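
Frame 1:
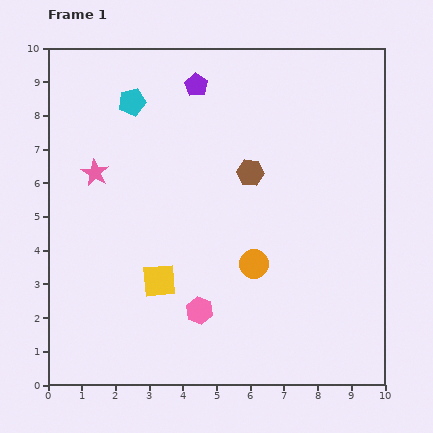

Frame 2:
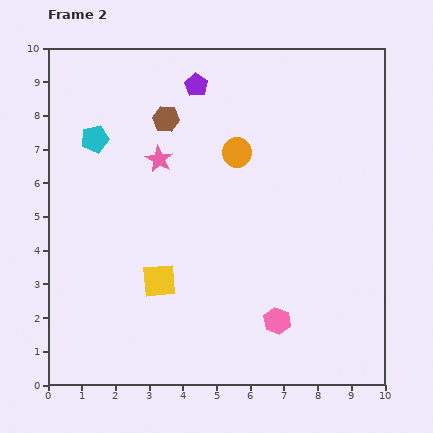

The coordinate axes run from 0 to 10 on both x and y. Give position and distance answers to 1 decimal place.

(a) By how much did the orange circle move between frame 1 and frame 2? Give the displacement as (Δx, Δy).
(-0.5, 3.3)

The orange circle was at (6.1, 3.6) in frame 1 and (5.6, 6.9) in frame 2.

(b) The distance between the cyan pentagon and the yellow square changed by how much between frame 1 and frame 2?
-0.8

Distance in frame 1: 5.4. Distance in frame 2: 4.6.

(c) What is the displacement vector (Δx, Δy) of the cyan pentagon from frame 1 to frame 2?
(-1.1, -1.1)

The cyan pentagon was at (2.5, 8.4) in frame 1 and (1.4, 7.3) in frame 2.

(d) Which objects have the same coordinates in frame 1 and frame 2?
the purple pentagon, the yellow square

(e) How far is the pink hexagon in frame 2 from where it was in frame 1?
2.3

The pink hexagon moved from (4.5, 2.2) to (6.8, 1.9), a distance of √(2.3² + 0.3²) ≈ 2.3.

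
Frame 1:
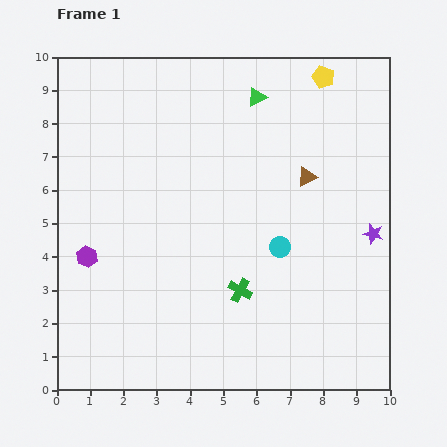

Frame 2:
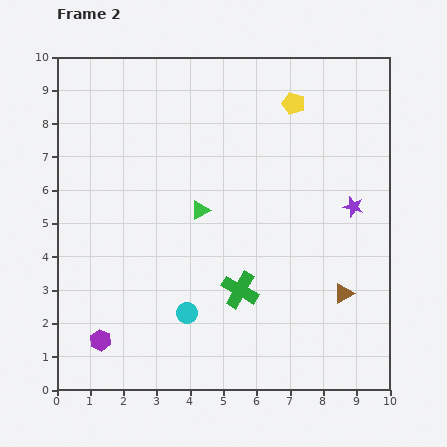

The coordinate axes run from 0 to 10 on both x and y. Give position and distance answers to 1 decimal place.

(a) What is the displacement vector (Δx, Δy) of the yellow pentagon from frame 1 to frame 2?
(-0.9, -0.8)

The yellow pentagon was at (8.0, 9.4) in frame 1 and (7.1, 8.6) in frame 2.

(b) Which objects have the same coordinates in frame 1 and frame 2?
the green cross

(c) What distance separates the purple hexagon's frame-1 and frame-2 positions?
2.5

The purple hexagon moved from (0.9, 4.0) to (1.3, 1.5), a distance of √(0.4² + 2.5²) ≈ 2.5.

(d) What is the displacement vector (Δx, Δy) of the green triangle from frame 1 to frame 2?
(-1.7, -3.4)

The green triangle was at (6.0, 8.8) in frame 1 and (4.3, 5.4) in frame 2.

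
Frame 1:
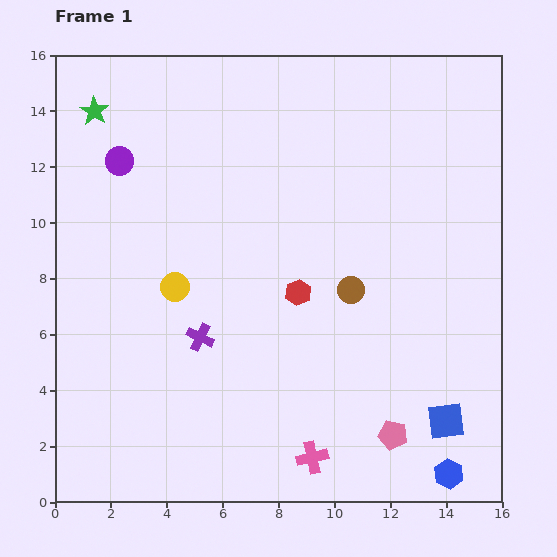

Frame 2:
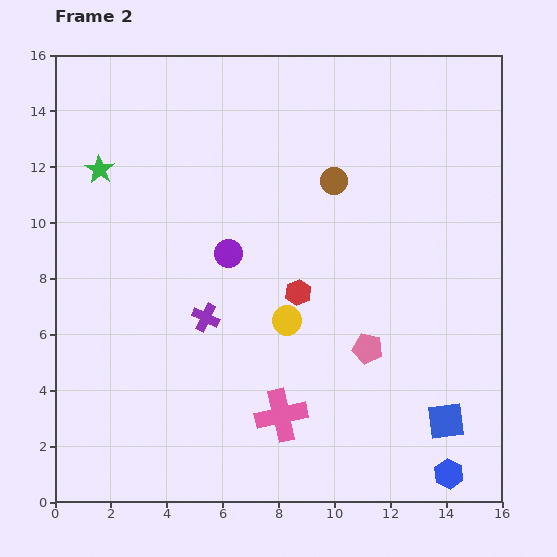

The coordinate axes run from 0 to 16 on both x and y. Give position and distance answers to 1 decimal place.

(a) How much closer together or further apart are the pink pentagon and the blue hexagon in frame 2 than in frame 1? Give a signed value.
+3.0

Distance in frame 1: 2.4. Distance in frame 2: 5.4.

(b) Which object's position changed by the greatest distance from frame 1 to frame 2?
the purple circle

(moved 5.1; next 4.2)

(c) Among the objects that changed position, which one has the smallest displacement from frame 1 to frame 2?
the purple cross

(moved 0.7)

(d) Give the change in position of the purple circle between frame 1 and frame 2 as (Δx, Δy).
(3.9, -3.3)

The purple circle was at (2.3, 12.2) in frame 1 and (6.2, 8.9) in frame 2.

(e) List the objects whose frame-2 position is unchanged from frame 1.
the blue square, the red hexagon, the blue hexagon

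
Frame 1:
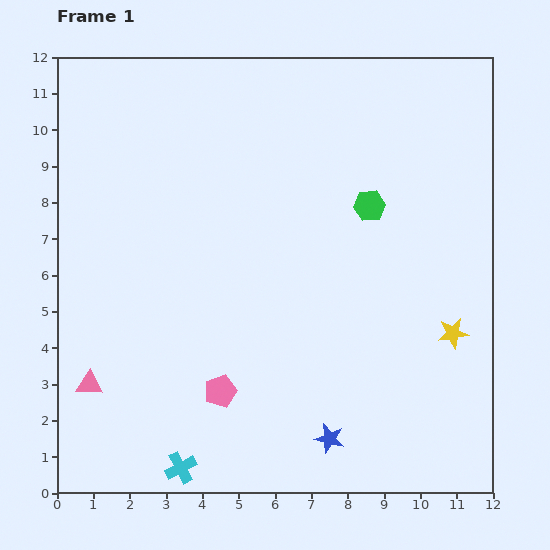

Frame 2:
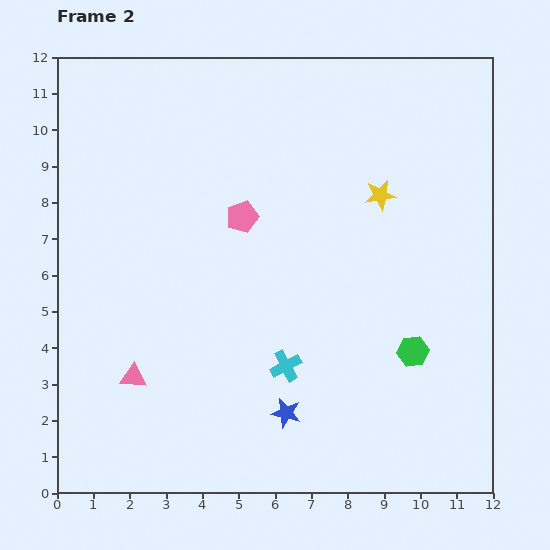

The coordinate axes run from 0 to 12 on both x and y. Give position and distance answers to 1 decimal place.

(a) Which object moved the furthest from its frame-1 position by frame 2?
the pink pentagon

(moved 4.8; next 4.3)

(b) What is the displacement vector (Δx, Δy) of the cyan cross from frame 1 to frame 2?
(2.9, 2.8)

The cyan cross was at (3.4, 0.7) in frame 1 and (6.3, 3.5) in frame 2.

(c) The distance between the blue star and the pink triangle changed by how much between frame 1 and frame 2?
-2.5

Distance in frame 1: 6.8. Distance in frame 2: 4.3.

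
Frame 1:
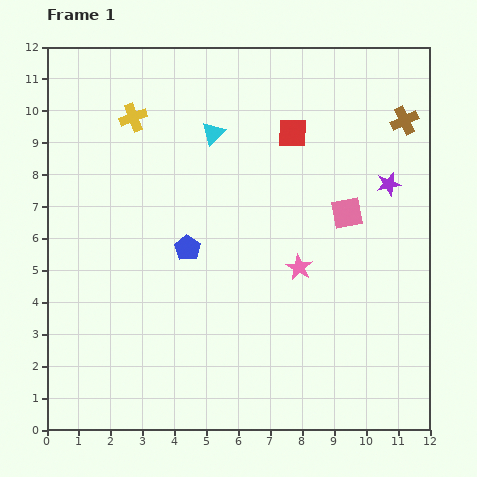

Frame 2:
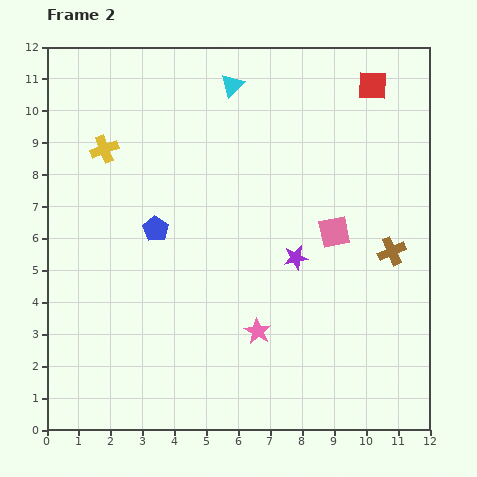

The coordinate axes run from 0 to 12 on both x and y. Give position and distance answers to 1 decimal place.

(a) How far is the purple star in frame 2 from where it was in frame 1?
3.7

The purple star moved from (10.7, 7.7) to (7.8, 5.4), a distance of √(2.9² + 2.3²) ≈ 3.7.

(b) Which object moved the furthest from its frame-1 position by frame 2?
the brown cross

(moved 4.1; next 3.7)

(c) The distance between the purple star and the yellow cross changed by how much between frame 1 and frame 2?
-1.4

Distance in frame 1: 8.3. Distance in frame 2: 6.9.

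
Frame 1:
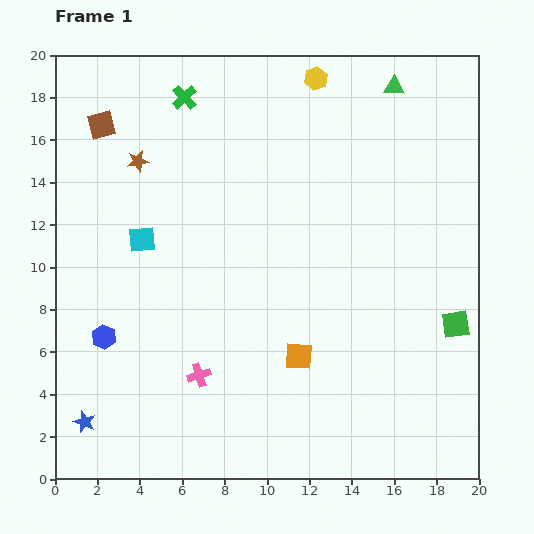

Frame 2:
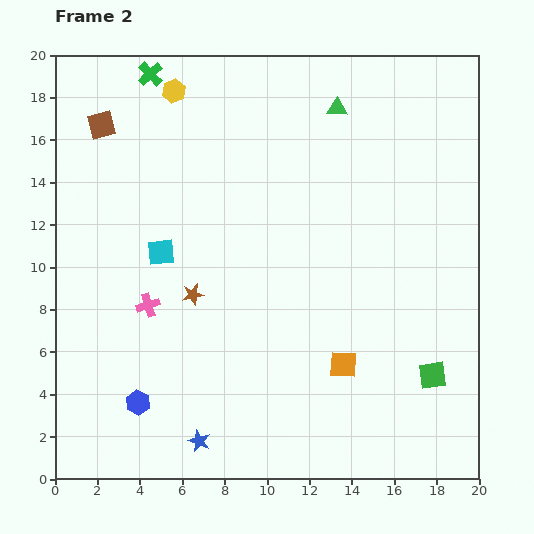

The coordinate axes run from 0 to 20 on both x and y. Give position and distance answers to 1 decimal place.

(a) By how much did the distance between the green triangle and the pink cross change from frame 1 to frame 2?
-3.5

Distance in frame 1: 16.4. Distance in frame 2: 12.9.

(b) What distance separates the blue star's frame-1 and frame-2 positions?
5.5

The blue star moved from (1.4, 2.7) to (6.8, 1.8), a distance of √(5.4² + 0.9²) ≈ 5.5.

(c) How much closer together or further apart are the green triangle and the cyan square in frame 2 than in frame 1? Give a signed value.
-3.2

Distance in frame 1: 13.9. Distance in frame 2: 10.7.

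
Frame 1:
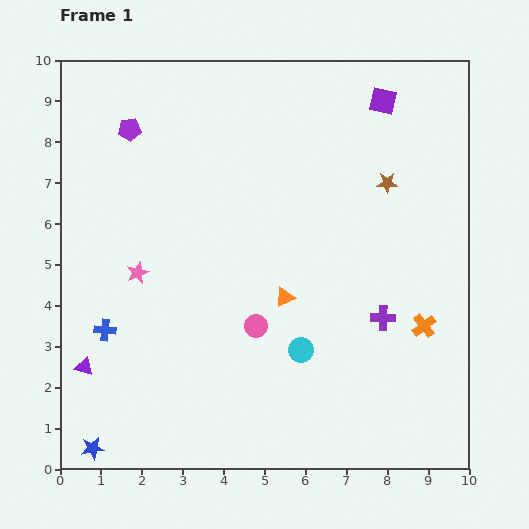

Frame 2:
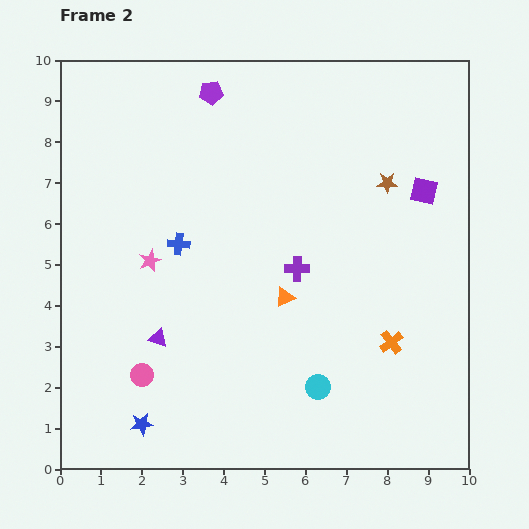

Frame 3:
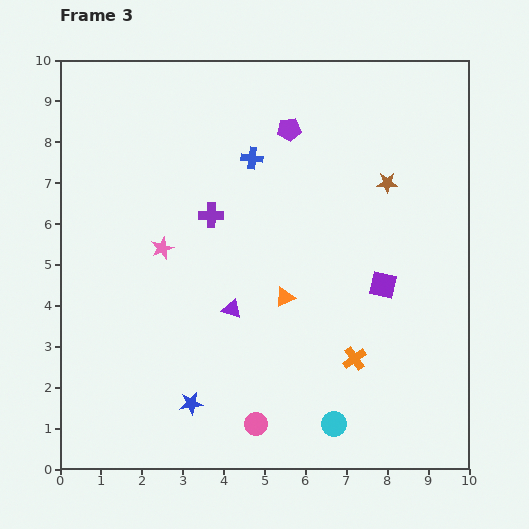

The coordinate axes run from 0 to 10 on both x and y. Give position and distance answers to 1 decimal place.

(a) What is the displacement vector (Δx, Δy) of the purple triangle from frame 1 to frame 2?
(1.8, 0.7)

The purple triangle was at (0.6, 2.5) in frame 1 and (2.4, 3.2) in frame 2.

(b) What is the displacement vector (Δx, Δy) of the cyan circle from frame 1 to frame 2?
(0.4, -0.9)

The cyan circle was at (5.9, 2.9) in frame 1 and (6.3, 2.0) in frame 2.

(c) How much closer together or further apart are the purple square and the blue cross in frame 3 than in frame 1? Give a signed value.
-4.3

Distance in frame 1: 8.8. Distance in frame 3: 4.5.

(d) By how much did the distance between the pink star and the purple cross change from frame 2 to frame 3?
-2.2

Distance in frame 2: 3.6. Distance in frame 3: 1.4.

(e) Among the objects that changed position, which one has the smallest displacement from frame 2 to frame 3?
the pink star

(moved 0.4)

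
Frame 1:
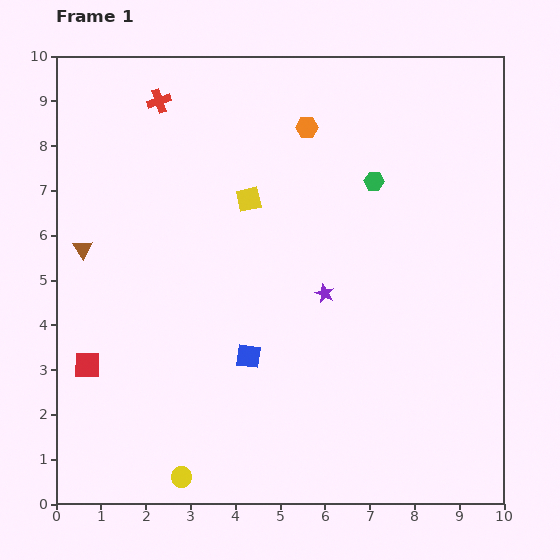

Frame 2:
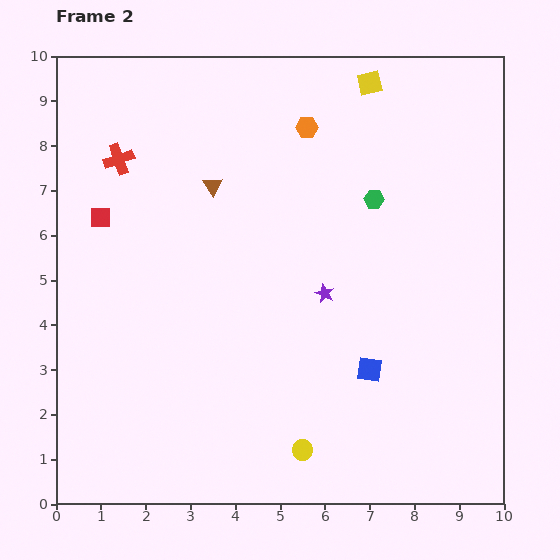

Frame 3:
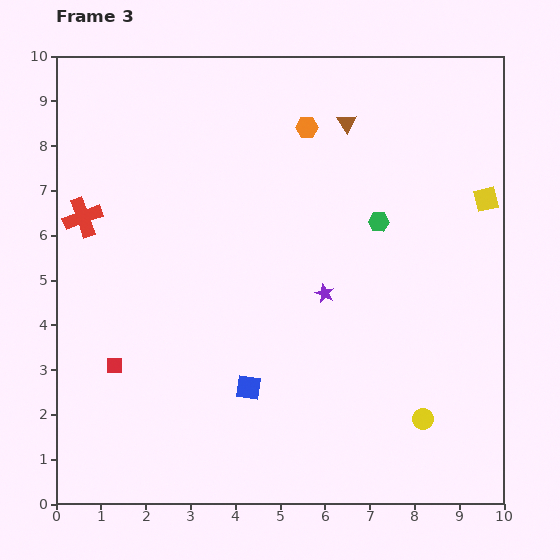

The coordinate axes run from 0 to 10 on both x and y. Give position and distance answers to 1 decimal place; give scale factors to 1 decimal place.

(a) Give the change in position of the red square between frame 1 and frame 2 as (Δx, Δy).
(0.3, 3.3)

The red square was at (0.7, 3.1) in frame 1 and (1.0, 6.4) in frame 2.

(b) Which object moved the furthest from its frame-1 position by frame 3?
the brown triangle

(moved 6.5; next 5.6)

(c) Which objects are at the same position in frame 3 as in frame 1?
the purple star, the orange hexagon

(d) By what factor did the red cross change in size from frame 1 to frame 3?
1.6×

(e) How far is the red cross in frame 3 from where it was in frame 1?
3.1

The red cross moved from (2.3, 9.0) to (0.6, 6.4), a distance of √(1.7² + 2.6²) ≈ 3.1.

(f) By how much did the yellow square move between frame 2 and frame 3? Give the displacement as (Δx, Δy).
(2.6, -2.6)

The yellow square was at (7.0, 9.4) in frame 2 and (9.6, 6.8) in frame 3.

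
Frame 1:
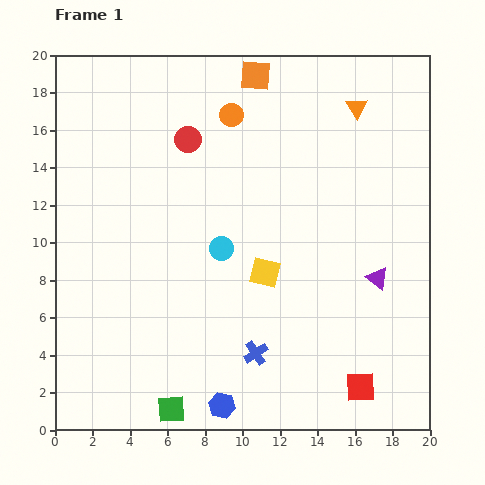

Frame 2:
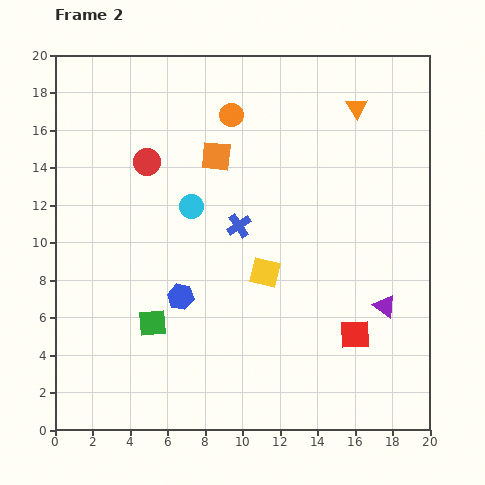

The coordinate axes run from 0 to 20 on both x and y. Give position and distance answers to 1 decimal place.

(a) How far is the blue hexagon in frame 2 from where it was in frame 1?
6.2

The blue hexagon moved from (8.9, 1.3) to (6.7, 7.1), a distance of √(2.2² + 5.8²) ≈ 6.2.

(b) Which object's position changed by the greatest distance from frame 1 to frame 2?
the blue cross

(moved 6.9; next 6.2)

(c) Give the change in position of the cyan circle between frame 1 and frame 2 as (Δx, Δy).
(-1.6, 2.2)

The cyan circle was at (8.9, 9.7) in frame 1 and (7.3, 11.9) in frame 2.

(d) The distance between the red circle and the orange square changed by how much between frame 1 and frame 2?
-1.3

Distance in frame 1: 5.0. Distance in frame 2: 3.7.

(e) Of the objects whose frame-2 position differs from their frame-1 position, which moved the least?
the purple triangle

(moved 1.6)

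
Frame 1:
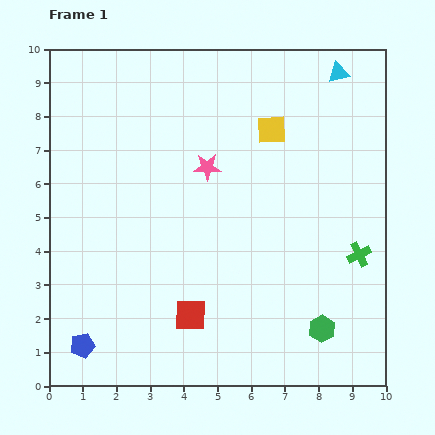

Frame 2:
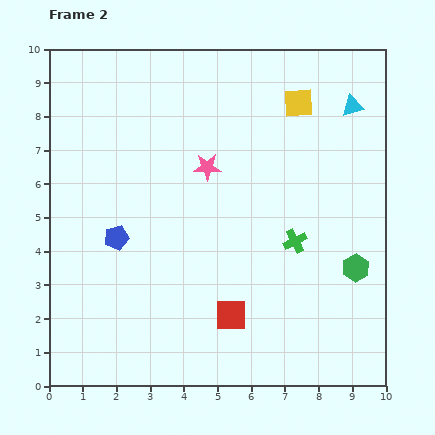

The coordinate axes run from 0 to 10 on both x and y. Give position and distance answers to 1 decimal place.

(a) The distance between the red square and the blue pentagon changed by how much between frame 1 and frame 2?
+0.8

Distance in frame 1: 3.3. Distance in frame 2: 4.1.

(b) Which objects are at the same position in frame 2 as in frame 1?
the pink star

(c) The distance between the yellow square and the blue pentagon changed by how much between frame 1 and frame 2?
-1.8

Distance in frame 1: 8.5. Distance in frame 2: 6.7.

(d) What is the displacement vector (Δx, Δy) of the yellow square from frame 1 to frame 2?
(0.8, 0.8)

The yellow square was at (6.6, 7.6) in frame 1 and (7.4, 8.4) in frame 2.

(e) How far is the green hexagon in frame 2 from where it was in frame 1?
2.1

The green hexagon moved from (8.1, 1.7) to (9.1, 3.5), a distance of √(1.0² + 1.8²) ≈ 2.1.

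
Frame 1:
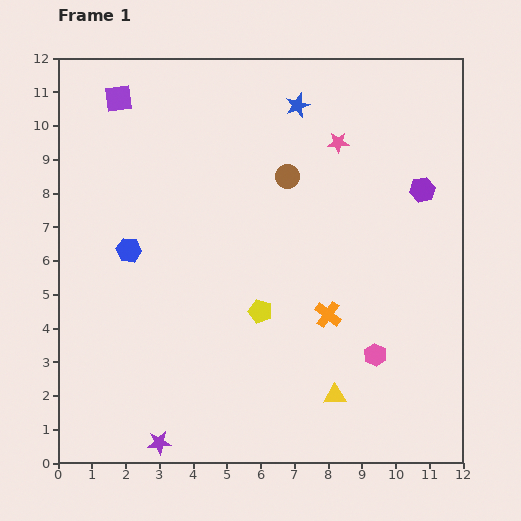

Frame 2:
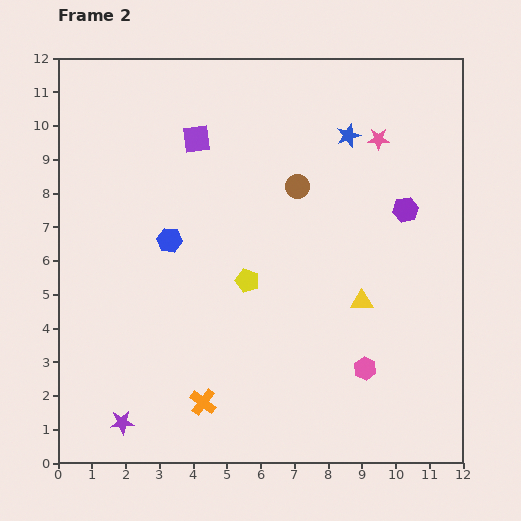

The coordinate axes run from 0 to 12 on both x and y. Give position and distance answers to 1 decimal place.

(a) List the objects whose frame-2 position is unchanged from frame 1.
none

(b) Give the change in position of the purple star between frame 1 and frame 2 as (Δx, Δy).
(-1.1, 0.6)

The purple star was at (3.0, 0.6) in frame 1 and (1.9, 1.2) in frame 2.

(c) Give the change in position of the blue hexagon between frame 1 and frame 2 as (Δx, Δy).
(1.2, 0.3)

The blue hexagon was at (2.1, 6.3) in frame 1 and (3.3, 6.6) in frame 2.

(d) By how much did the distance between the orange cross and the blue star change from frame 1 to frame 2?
+2.7

Distance in frame 1: 6.3. Distance in frame 2: 9.0.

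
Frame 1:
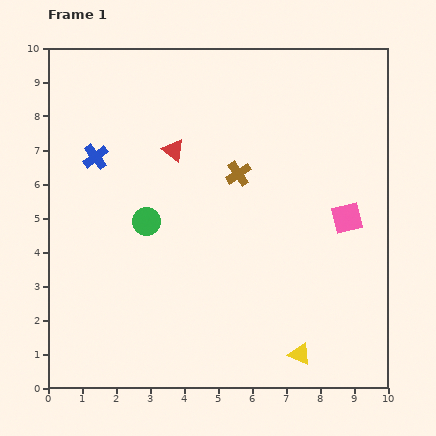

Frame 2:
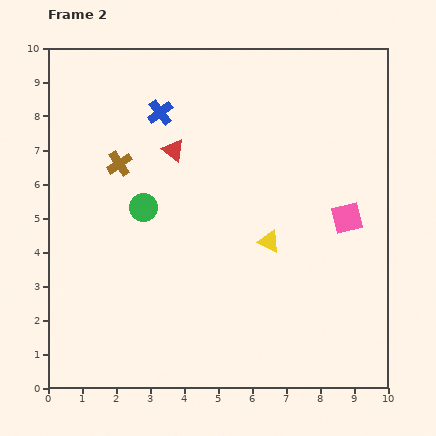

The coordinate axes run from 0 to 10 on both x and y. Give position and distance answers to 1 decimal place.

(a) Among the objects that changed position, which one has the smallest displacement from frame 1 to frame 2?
the green circle

(moved 0.4)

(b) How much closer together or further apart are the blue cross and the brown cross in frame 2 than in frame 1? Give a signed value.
-2.3

Distance in frame 1: 4.2. Distance in frame 2: 1.9.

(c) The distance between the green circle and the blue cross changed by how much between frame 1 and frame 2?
+0.4

Distance in frame 1: 2.4. Distance in frame 2: 2.8.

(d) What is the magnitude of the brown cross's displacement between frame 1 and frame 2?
3.5

The brown cross moved from (5.6, 6.3) to (2.1, 6.6), a distance of √(3.5² + 0.3²) ≈ 3.5.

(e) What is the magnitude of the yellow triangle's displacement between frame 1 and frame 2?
3.4

The yellow triangle moved from (7.4, 1.0) to (6.5, 4.3), a distance of √(0.9² + 3.3²) ≈ 3.4.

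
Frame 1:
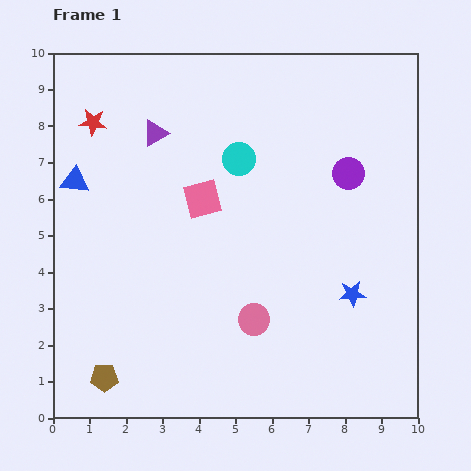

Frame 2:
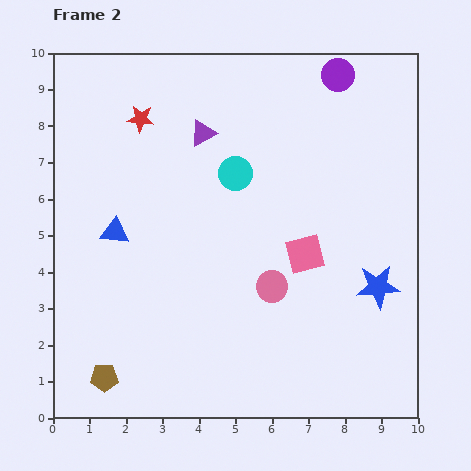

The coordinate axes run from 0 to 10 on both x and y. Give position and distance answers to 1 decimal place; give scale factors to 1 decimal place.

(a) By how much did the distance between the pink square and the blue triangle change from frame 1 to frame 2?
+1.7

Distance in frame 1: 3.5. Distance in frame 2: 5.2.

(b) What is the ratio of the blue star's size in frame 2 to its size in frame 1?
1.7×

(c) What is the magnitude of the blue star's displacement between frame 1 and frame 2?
0.7

The blue star moved from (8.2, 3.4) to (8.9, 3.6), a distance of √(0.7² + 0.2²) ≈ 0.7.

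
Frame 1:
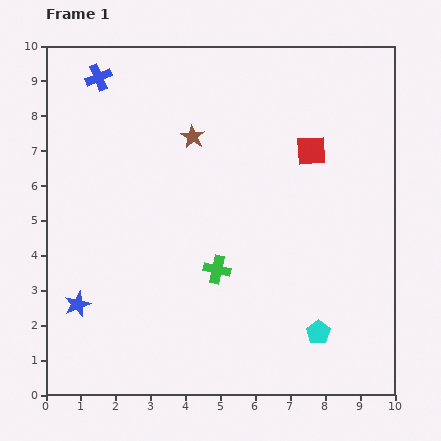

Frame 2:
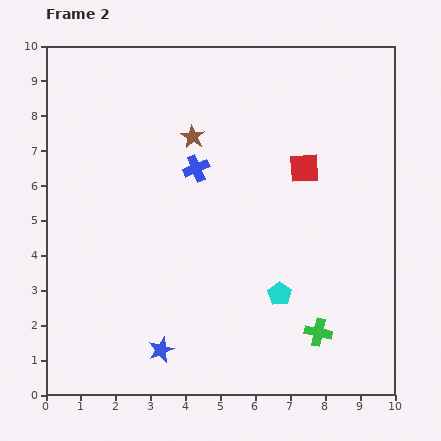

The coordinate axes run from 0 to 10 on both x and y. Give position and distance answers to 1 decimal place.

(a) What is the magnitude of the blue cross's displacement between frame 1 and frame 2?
3.8

The blue cross moved from (1.5, 9.1) to (4.3, 6.5), a distance of √(2.8² + 2.6²) ≈ 3.8.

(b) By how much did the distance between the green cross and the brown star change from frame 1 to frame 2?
+2.8

Distance in frame 1: 3.9. Distance in frame 2: 6.7.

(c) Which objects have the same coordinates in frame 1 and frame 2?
the brown star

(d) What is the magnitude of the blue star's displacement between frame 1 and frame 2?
2.7

The blue star moved from (0.9, 2.6) to (3.3, 1.3), a distance of √(2.4² + 1.3²) ≈ 2.7.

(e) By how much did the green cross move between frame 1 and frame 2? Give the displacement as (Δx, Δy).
(2.9, -1.8)

The green cross was at (4.9, 3.6) in frame 1 and (7.8, 1.8) in frame 2.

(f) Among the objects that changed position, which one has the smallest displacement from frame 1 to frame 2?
the red square

(moved 0.5)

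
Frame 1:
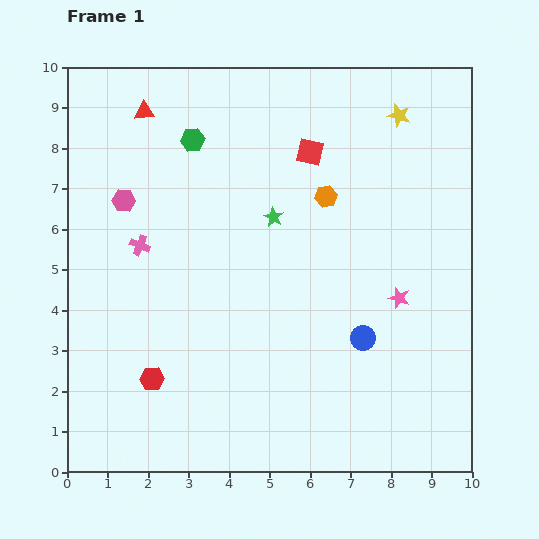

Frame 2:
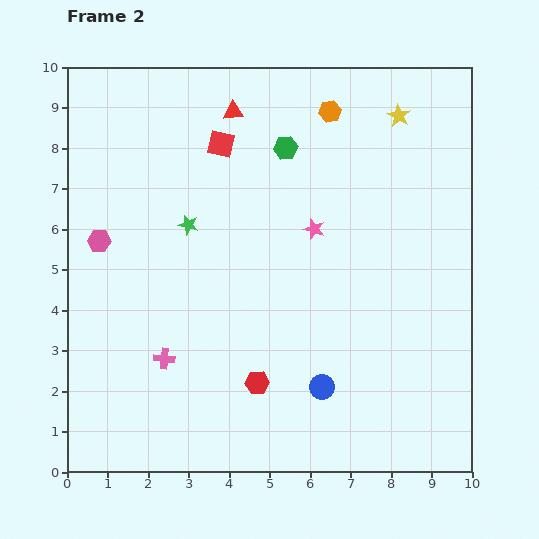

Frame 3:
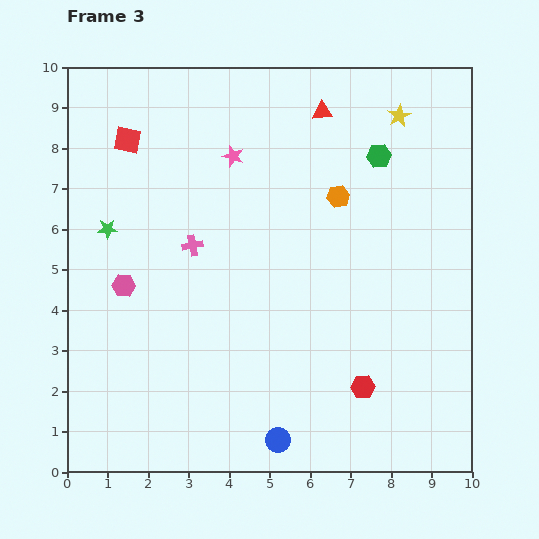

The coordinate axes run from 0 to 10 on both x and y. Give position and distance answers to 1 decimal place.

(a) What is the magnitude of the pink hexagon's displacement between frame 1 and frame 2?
1.2

The pink hexagon moved from (1.4, 6.7) to (0.8, 5.7), a distance of √(0.6² + 1.0²) ≈ 1.2.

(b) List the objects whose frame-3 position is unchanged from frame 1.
the yellow star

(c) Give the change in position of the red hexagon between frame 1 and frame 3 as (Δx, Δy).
(5.2, -0.2)

The red hexagon was at (2.1, 2.3) in frame 1 and (7.3, 2.1) in frame 3.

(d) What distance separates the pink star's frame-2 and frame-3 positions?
2.7

The pink star moved from (6.1, 6.0) to (4.1, 7.8), a distance of √(2.0² + 1.8²) ≈ 2.7.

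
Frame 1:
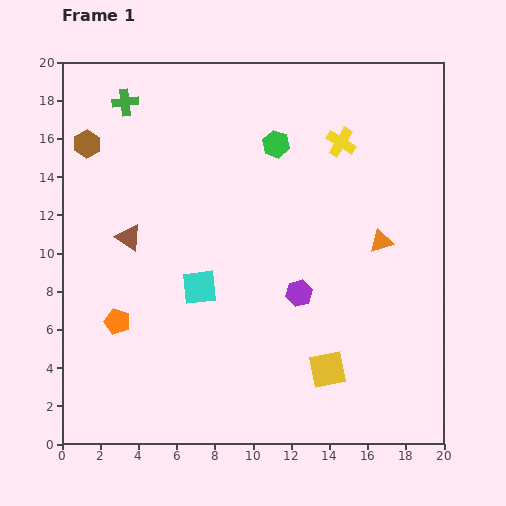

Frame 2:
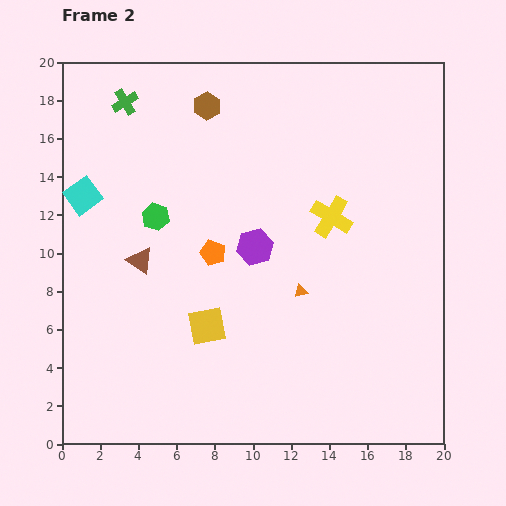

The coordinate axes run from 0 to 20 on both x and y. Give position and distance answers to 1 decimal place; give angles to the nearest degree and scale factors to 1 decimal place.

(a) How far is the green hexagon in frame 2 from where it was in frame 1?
7.4

The green hexagon moved from (11.2, 15.7) to (4.9, 11.9), a distance of √(6.3² + 3.8²) ≈ 7.4.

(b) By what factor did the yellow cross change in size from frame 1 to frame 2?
1.4×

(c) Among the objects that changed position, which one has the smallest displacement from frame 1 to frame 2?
the brown triangle

(moved 1.3)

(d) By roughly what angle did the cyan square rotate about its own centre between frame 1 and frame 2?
29° counter-clockwise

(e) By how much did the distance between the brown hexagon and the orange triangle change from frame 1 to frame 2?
-5.3

Distance in frame 1: 16.2. Distance in frame 2: 10.9.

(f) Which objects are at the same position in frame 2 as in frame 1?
the green cross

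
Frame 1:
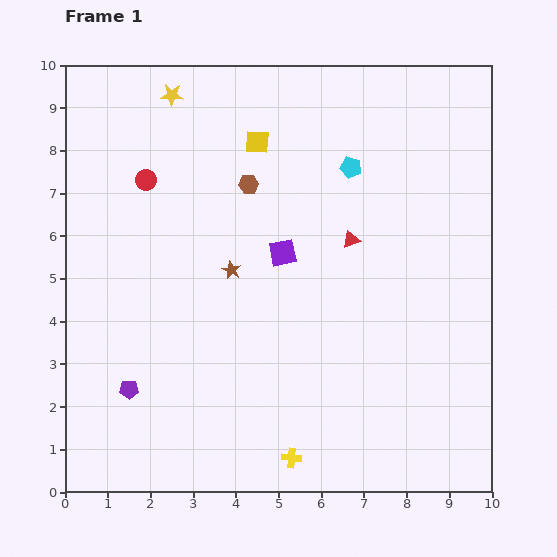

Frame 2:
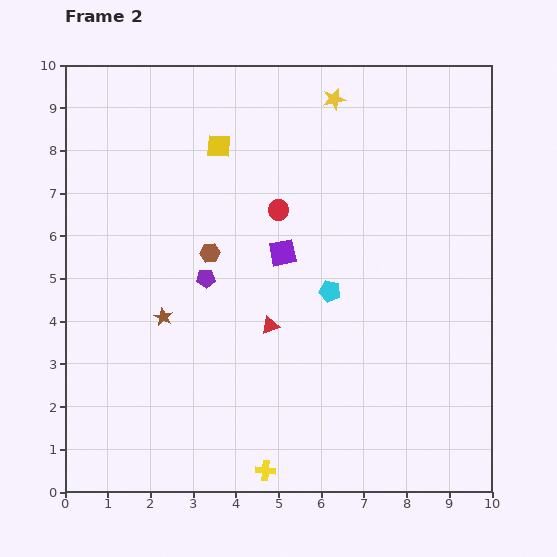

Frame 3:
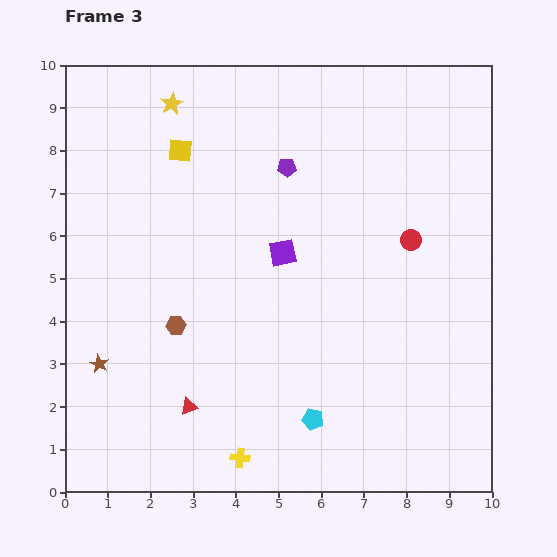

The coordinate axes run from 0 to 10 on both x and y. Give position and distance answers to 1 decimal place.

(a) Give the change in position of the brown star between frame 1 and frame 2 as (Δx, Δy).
(-1.6, -1.1)

The brown star was at (3.9, 5.2) in frame 1 and (2.3, 4.1) in frame 2.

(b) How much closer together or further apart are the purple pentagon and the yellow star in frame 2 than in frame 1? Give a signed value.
-1.8

Distance in frame 1: 7.0. Distance in frame 2: 5.2.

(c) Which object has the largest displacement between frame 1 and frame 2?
the yellow star

(moved 3.8; next 3.2)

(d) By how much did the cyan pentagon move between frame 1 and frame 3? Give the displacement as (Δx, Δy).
(-0.9, -5.9)

The cyan pentagon was at (6.7, 7.6) in frame 1 and (5.8, 1.7) in frame 3.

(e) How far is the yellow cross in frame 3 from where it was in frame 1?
1.2

The yellow cross moved from (5.3, 0.8) to (4.1, 0.8), a distance of √(1.2² + 0.0²) ≈ 1.2.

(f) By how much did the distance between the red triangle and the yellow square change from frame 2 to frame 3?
+1.6

Distance in frame 2: 4.4. Distance in frame 3: 6.0.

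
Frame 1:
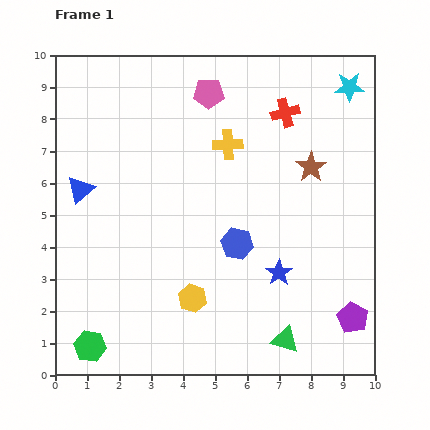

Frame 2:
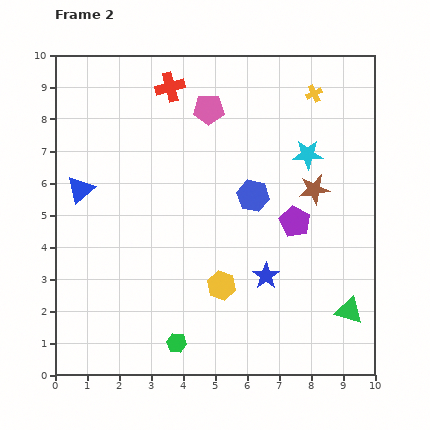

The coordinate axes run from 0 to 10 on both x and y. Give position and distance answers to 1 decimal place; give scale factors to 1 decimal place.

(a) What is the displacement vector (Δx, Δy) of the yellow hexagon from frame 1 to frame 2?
(0.9, 0.4)

The yellow hexagon was at (4.3, 2.4) in frame 1 and (5.2, 2.8) in frame 2.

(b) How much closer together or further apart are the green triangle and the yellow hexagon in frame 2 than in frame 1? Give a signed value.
+0.9

Distance in frame 1: 3.2. Distance in frame 2: 4.1.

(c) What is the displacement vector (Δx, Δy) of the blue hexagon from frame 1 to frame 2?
(0.5, 1.5)

The blue hexagon was at (5.7, 4.1) in frame 1 and (6.2, 5.6) in frame 2.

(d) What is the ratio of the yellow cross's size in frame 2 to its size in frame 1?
0.6×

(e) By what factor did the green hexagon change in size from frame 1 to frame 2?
0.6×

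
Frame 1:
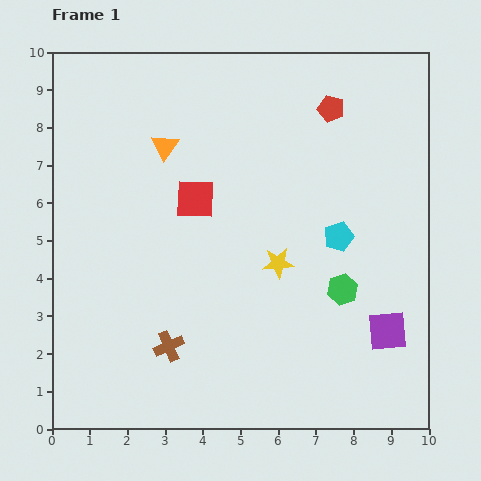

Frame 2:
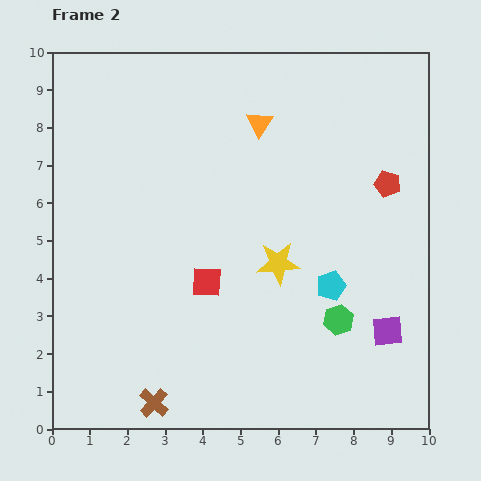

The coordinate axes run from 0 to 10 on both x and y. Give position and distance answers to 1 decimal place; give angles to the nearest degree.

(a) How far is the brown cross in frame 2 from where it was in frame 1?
1.6

The brown cross moved from (3.1, 2.2) to (2.7, 0.7), a distance of √(0.4² + 1.5²) ≈ 1.6.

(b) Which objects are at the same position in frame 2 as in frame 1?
the purple square, the yellow star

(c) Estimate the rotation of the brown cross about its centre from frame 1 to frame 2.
24° counter-clockwise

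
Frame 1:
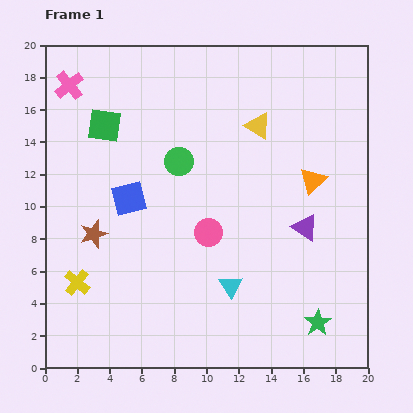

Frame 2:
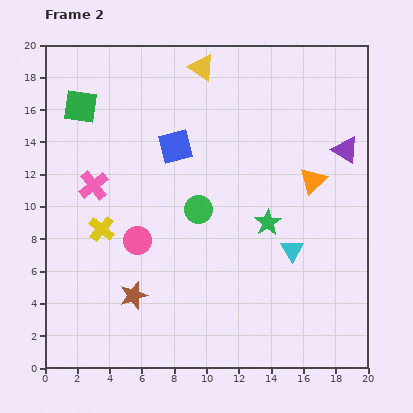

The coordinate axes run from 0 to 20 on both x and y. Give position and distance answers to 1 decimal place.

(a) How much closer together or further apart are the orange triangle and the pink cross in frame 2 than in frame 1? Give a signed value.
-2.6

Distance in frame 1: 16.2. Distance in frame 2: 13.6.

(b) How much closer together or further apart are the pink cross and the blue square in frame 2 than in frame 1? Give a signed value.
-2.3

Distance in frame 1: 7.9. Distance in frame 2: 5.6.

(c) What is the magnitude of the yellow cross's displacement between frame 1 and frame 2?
3.6

The yellow cross moved from (2.0, 5.3) to (3.5, 8.6), a distance of √(1.5² + 3.3²) ≈ 3.6.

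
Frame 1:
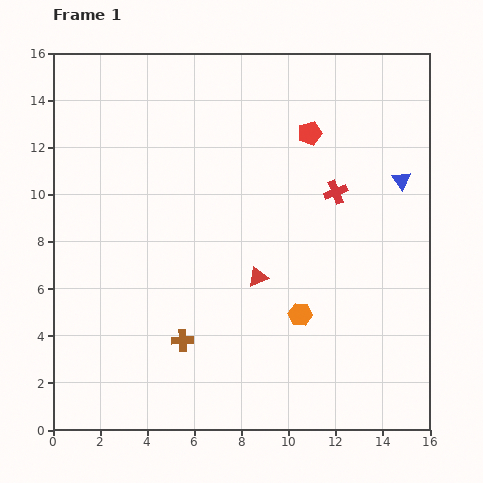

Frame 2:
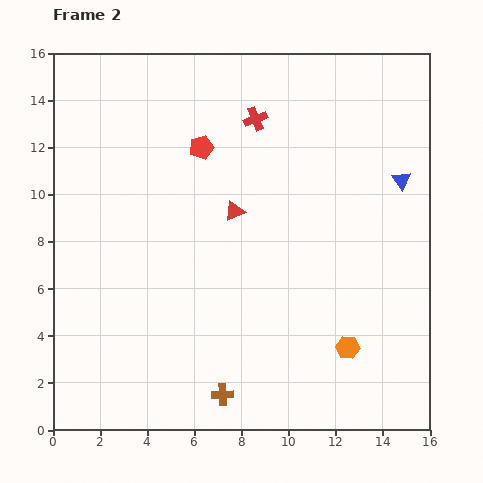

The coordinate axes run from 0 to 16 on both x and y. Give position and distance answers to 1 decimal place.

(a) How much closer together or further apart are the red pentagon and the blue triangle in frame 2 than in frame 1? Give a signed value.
+4.2

Distance in frame 1: 4.4. Distance in frame 2: 8.6.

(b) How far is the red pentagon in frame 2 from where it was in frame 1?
4.6

The red pentagon moved from (10.9, 12.6) to (6.3, 12.0), a distance of √(4.6² + 0.6²) ≈ 4.6.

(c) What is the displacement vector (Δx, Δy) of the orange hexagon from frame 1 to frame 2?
(2.0, -1.4)

The orange hexagon was at (10.5, 4.9) in frame 1 and (12.5, 3.5) in frame 2.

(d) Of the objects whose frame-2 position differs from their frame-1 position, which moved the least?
the orange hexagon

(moved 2.4)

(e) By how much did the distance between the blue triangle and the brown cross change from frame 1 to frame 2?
+0.4

Distance in frame 1: 11.5. Distance in frame 2: 11.9.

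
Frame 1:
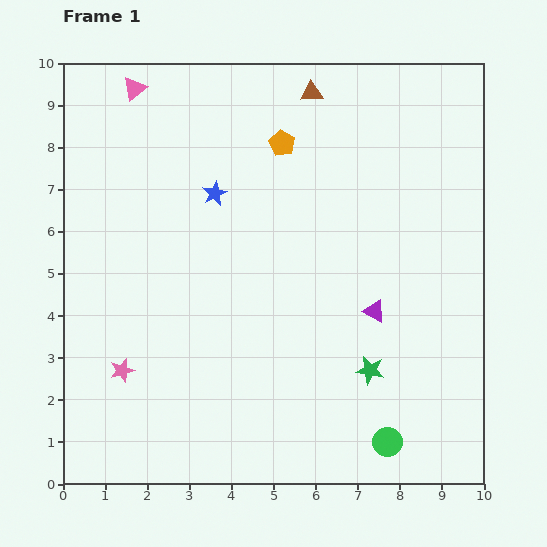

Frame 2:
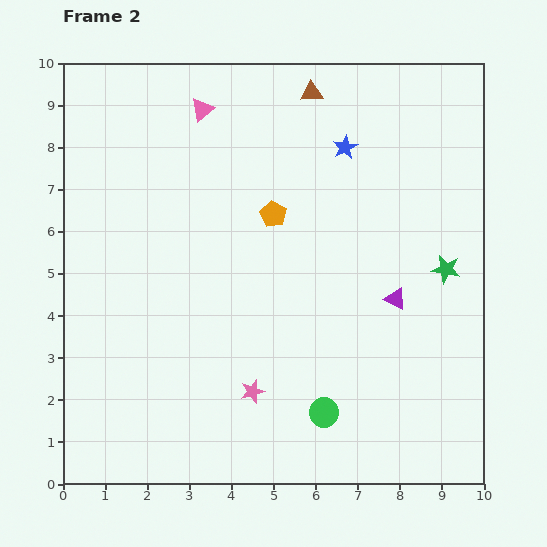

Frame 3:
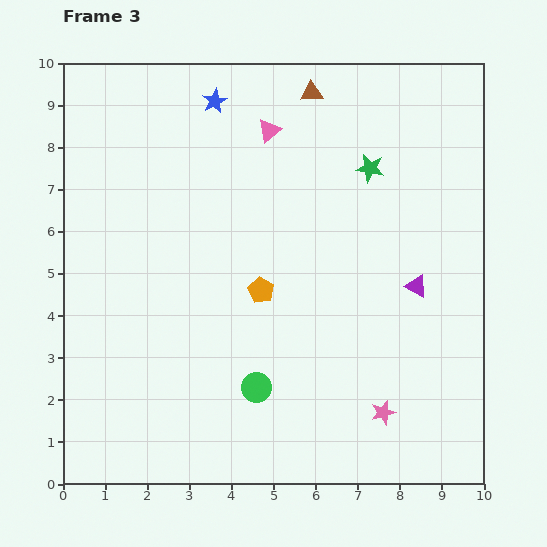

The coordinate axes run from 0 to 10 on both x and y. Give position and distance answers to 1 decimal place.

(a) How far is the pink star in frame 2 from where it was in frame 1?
3.1

The pink star moved from (1.4, 2.7) to (4.5, 2.2), a distance of √(3.1² + 0.5²) ≈ 3.1.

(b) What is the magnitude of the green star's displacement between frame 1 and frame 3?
4.8

The green star moved from (7.3, 2.7) to (7.3, 7.5), a distance of √(0.0² + 4.8²) ≈ 4.8.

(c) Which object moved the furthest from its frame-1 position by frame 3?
the pink star

(moved 6.3; next 4.8)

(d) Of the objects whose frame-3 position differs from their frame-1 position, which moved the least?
the purple triangle

(moved 1.2)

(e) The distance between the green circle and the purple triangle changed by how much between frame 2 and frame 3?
+1.3

Distance in frame 2: 3.2. Distance in frame 3: 4.5.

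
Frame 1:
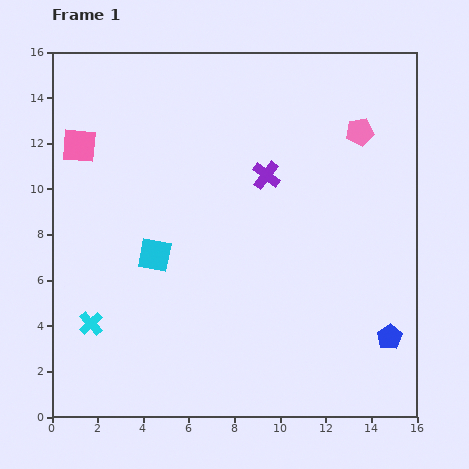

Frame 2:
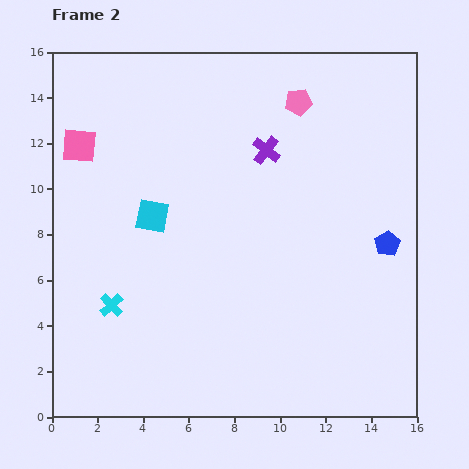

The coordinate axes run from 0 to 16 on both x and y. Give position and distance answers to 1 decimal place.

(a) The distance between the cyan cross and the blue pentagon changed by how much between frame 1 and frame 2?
-0.7

Distance in frame 1: 13.1. Distance in frame 2: 12.4.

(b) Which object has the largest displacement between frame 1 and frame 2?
the blue pentagon

(moved 4.1; next 3.0)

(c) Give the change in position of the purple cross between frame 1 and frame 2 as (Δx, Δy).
(0.0, 1.1)

The purple cross was at (9.4, 10.6) in frame 1 and (9.4, 11.7) in frame 2.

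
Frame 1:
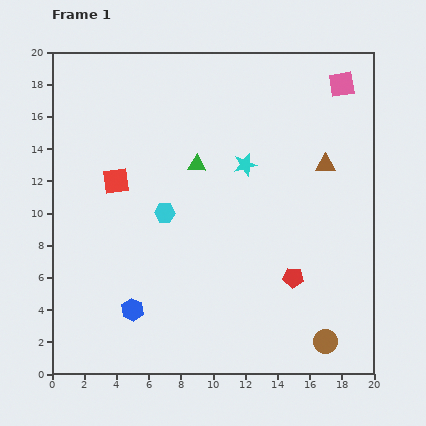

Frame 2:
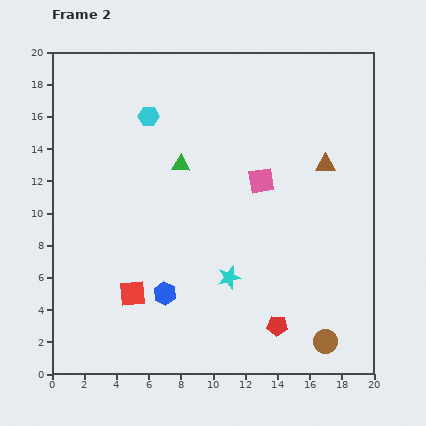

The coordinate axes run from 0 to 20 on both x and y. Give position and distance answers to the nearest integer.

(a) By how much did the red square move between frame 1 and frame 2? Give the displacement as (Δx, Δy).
(1, -7)

The red square was at (4, 12) in frame 1 and (5, 5) in frame 2.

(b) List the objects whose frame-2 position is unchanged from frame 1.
the brown circle, the brown triangle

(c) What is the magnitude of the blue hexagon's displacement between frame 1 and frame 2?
2

The blue hexagon moved from (5, 4) to (7, 5), a distance of √(2² + 1²) ≈ 2.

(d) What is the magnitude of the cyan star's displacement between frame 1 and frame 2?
7

The cyan star moved from (12, 13) to (11, 6), a distance of √(1² + 7²) ≈ 7.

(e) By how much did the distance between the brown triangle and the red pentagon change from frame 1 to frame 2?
+3

Distance in frame 1: 7. Distance in frame 2: 10.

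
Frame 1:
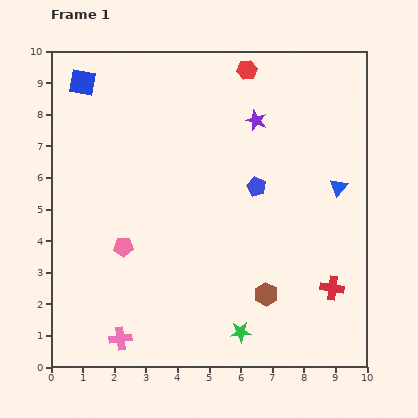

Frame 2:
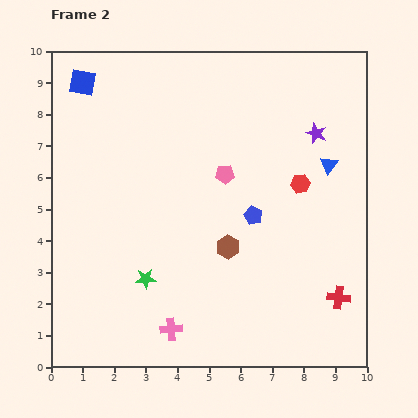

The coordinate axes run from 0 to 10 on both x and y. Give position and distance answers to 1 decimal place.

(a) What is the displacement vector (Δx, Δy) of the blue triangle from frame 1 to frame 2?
(-0.3, 0.7)

The blue triangle was at (9.1, 5.7) in frame 1 and (8.8, 6.4) in frame 2.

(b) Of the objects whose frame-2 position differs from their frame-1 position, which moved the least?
the red cross

(moved 0.4)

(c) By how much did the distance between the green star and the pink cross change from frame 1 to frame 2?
-2.0

Distance in frame 1: 3.8. Distance in frame 2: 1.8.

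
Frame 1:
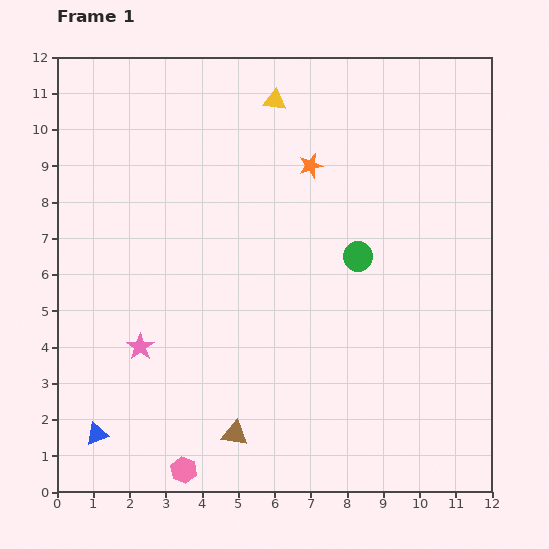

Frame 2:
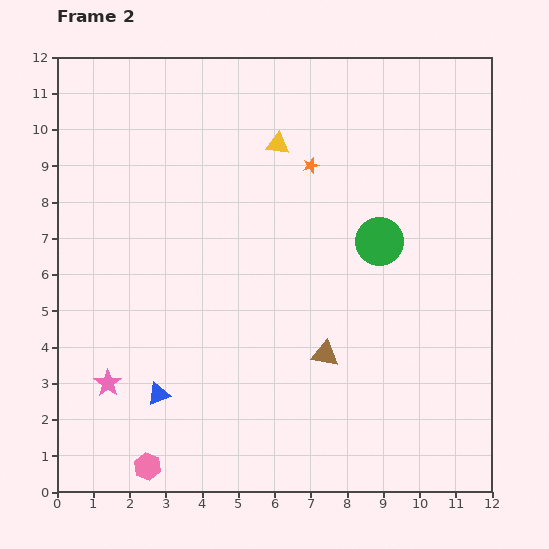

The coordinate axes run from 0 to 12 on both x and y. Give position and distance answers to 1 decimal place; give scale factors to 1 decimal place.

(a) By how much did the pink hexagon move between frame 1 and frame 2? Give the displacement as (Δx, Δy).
(-1.0, 0.1)

The pink hexagon was at (3.5, 0.6) in frame 1 and (2.5, 0.7) in frame 2.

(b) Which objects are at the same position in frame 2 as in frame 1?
the orange star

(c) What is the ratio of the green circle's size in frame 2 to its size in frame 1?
1.6×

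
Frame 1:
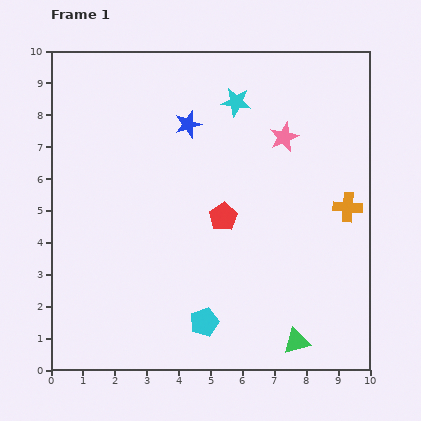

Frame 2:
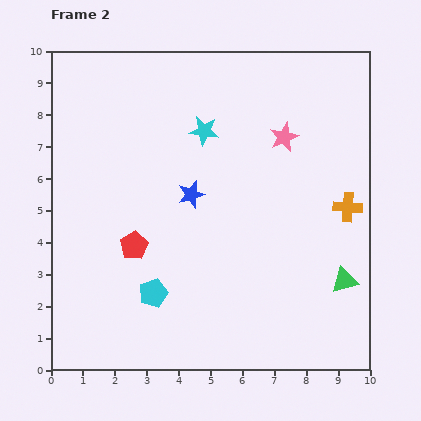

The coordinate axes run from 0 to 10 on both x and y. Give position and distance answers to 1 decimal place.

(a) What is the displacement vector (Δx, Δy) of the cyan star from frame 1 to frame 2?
(-1.0, -0.9)

The cyan star was at (5.8, 8.4) in frame 1 and (4.8, 7.5) in frame 2.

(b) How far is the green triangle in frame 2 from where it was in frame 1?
2.4

The green triangle moved from (7.7, 0.9) to (9.2, 2.8), a distance of √(1.5² + 1.9²) ≈ 2.4.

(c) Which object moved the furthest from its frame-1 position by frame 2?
the red pentagon

(moved 2.9; next 2.4)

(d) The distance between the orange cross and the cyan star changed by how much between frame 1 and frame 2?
+0.3

Distance in frame 1: 4.8. Distance in frame 2: 5.1.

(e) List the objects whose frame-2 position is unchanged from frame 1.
the pink star, the orange cross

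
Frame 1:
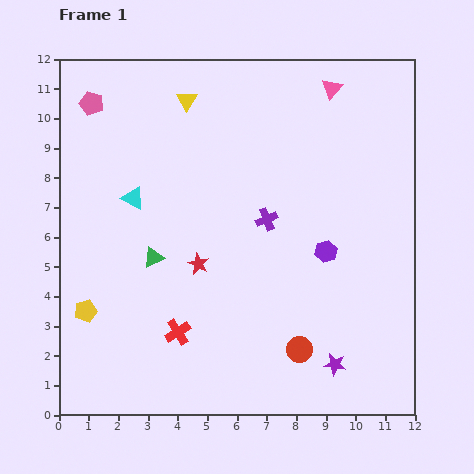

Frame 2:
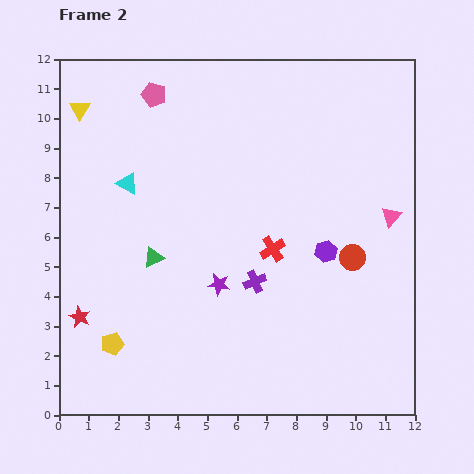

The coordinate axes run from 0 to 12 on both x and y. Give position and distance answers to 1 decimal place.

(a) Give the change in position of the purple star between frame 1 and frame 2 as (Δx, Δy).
(-3.9, 2.7)

The purple star was at (9.3, 1.7) in frame 1 and (5.4, 4.4) in frame 2.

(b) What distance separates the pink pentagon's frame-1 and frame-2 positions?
2.1

The pink pentagon moved from (1.1, 10.5) to (3.2, 10.8), a distance of √(2.1² + 0.3²) ≈ 2.1.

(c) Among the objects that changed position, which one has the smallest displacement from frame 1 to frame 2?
the cyan triangle

(moved 0.5)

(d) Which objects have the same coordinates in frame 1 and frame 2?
the green triangle, the purple hexagon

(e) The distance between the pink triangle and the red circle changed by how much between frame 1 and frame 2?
-7.0

Distance in frame 1: 8.9. Distance in frame 2: 1.9.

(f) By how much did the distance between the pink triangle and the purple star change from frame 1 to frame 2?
-3.1

Distance in frame 1: 9.3. Distance in frame 2: 6.2.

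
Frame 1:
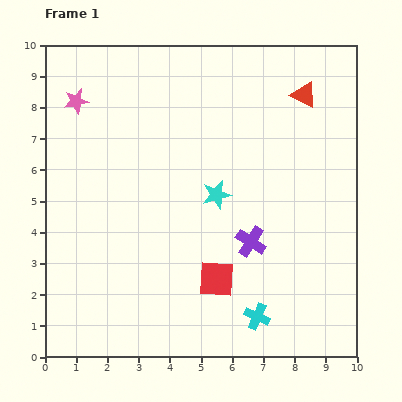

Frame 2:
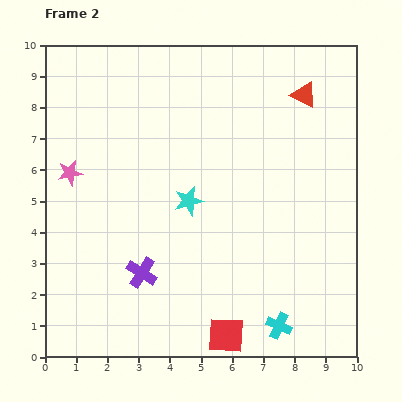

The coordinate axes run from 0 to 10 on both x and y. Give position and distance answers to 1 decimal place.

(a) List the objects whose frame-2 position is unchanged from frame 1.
the red triangle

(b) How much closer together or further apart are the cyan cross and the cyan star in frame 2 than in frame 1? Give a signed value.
+0.8

Distance in frame 1: 4.1. Distance in frame 2: 4.9.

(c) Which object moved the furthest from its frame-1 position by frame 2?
the purple cross

(moved 3.6; next 2.3)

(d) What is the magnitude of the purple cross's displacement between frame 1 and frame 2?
3.6

The purple cross moved from (6.6, 3.7) to (3.1, 2.7), a distance of √(3.5² + 1.0²) ≈ 3.6.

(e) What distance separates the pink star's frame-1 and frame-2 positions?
2.3

The pink star moved from (1.0, 8.2) to (0.8, 5.9), a distance of √(0.2² + 2.3²) ≈ 2.3.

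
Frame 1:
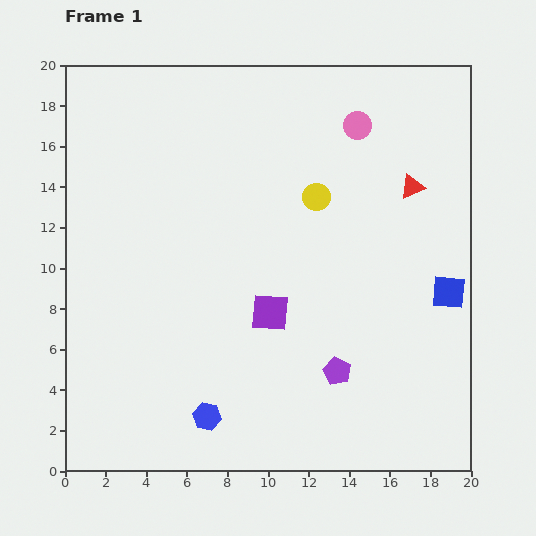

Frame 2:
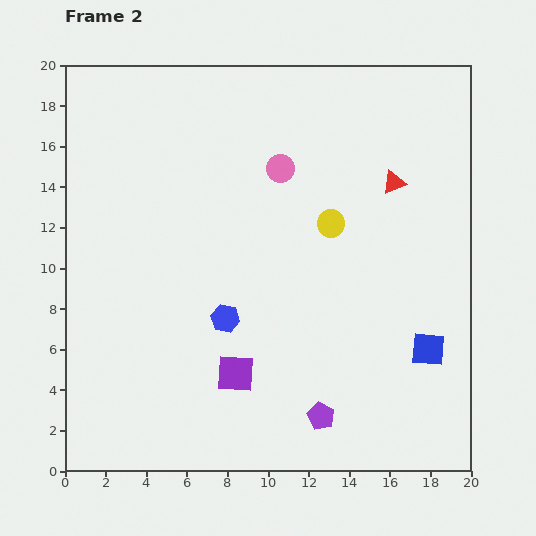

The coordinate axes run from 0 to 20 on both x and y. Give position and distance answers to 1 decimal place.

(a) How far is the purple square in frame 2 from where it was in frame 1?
3.4

The purple square moved from (10.1, 7.8) to (8.4, 4.8), a distance of √(1.7² + 3.0²) ≈ 3.4.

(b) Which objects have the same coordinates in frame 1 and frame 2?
none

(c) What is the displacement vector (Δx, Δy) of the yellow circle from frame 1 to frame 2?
(0.7, -1.3)

The yellow circle was at (12.4, 13.5) in frame 1 and (13.1, 12.2) in frame 2.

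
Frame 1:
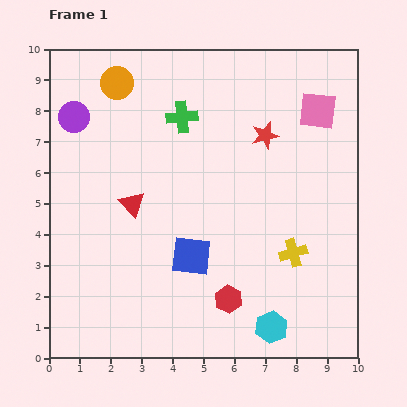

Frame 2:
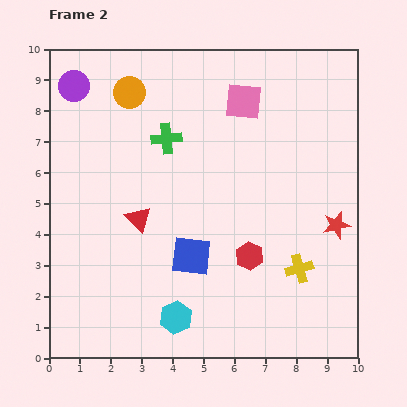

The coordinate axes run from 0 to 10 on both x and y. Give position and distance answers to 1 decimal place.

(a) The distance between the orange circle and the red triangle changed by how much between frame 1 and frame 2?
+0.2

Distance in frame 1: 3.9. Distance in frame 2: 4.1.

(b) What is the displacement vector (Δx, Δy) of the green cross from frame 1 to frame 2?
(-0.5, -0.7)

The green cross was at (4.3, 7.8) in frame 1 and (3.8, 7.1) in frame 2.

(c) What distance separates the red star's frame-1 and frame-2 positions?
3.7

The red star moved from (7.0, 7.2) to (9.3, 4.3), a distance of √(2.3² + 2.9²) ≈ 3.7.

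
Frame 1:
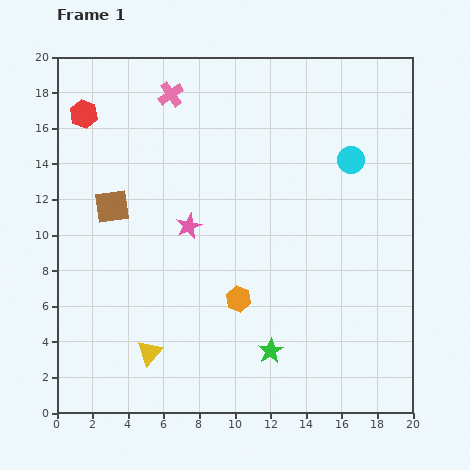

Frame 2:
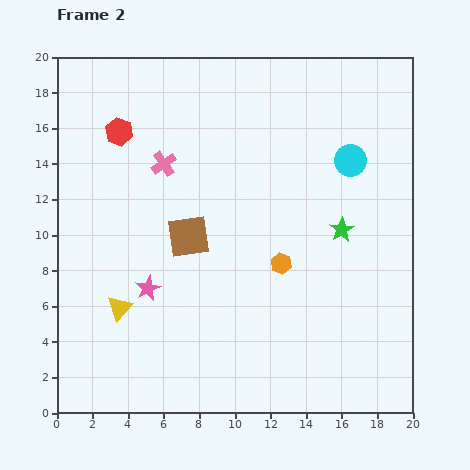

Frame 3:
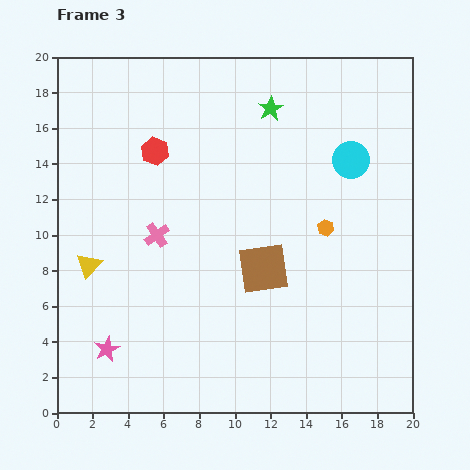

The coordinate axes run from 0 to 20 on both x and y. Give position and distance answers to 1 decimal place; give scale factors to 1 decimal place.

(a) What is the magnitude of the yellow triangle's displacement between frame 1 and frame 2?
3.0

The yellow triangle moved from (5.2, 3.4) to (3.5, 5.9), a distance of √(1.7² + 2.5²) ≈ 3.0.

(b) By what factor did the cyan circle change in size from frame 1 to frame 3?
1.4×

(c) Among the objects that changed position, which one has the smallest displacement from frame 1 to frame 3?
the red hexagon

(moved 4.5)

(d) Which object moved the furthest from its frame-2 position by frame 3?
the green star

(moved 7.9; next 4.6)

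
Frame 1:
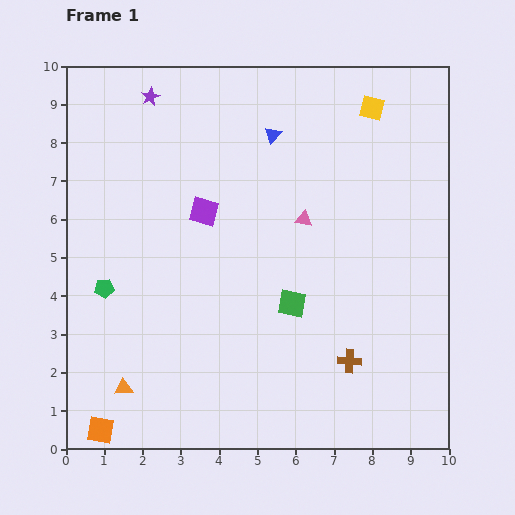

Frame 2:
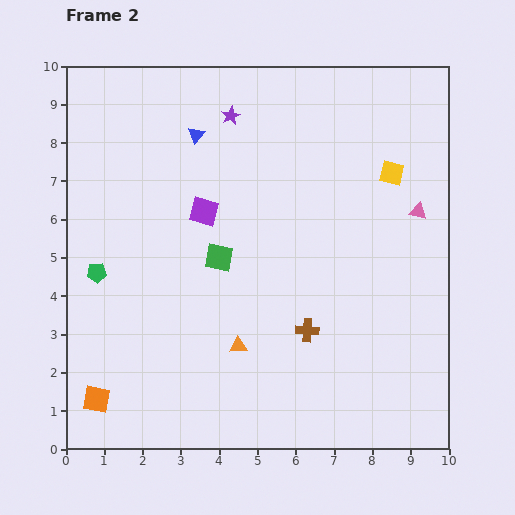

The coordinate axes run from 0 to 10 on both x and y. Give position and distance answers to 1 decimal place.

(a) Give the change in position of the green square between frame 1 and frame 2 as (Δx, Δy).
(-1.9, 1.2)

The green square was at (5.9, 3.8) in frame 1 and (4.0, 5.0) in frame 2.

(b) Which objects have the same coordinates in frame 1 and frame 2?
the purple square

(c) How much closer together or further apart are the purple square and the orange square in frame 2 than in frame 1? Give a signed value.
-0.7

Distance in frame 1: 6.3. Distance in frame 2: 5.6.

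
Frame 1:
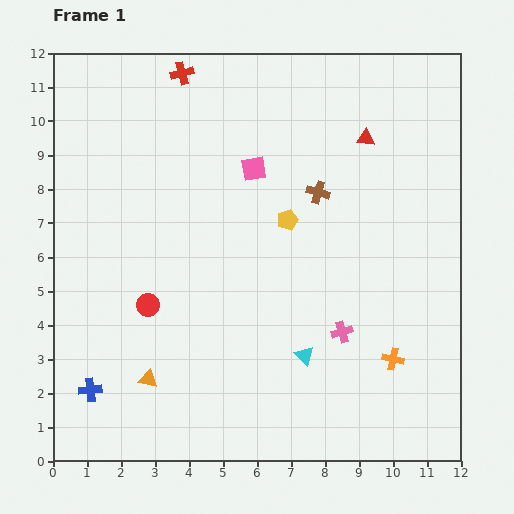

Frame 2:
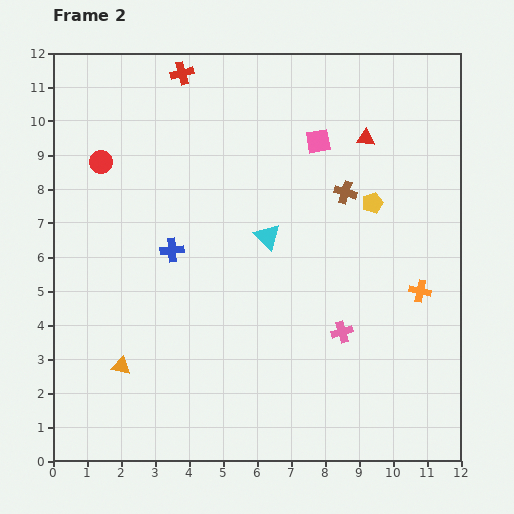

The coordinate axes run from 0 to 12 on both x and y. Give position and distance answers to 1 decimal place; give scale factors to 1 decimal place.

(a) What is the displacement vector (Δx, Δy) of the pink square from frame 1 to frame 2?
(1.9, 0.8)

The pink square was at (5.9, 8.6) in frame 1 and (7.8, 9.4) in frame 2.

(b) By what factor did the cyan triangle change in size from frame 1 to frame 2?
1.4×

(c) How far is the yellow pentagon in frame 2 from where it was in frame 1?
2.5

The yellow pentagon moved from (6.9, 7.1) to (9.4, 7.6), a distance of √(2.5² + 0.5²) ≈ 2.5.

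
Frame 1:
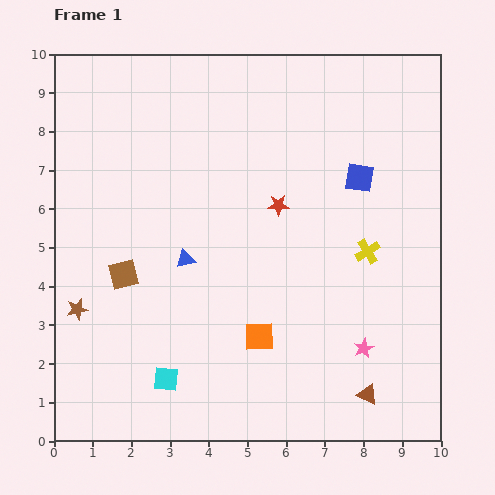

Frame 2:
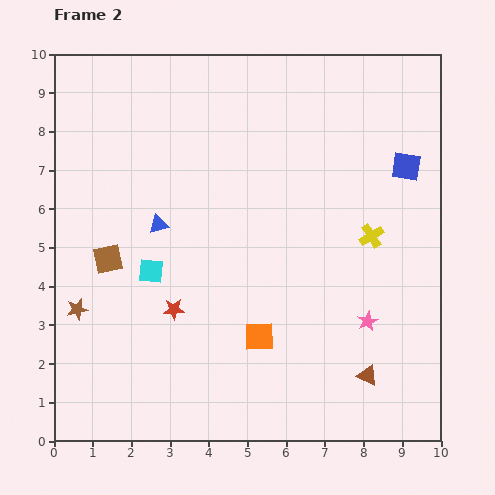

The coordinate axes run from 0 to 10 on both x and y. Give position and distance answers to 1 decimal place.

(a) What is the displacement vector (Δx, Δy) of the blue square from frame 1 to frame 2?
(1.2, 0.3)

The blue square was at (7.9, 6.8) in frame 1 and (9.1, 7.1) in frame 2.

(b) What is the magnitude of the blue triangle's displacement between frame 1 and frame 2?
1.1

The blue triangle moved from (3.4, 4.7) to (2.7, 5.6), a distance of √(0.7² + 0.9²) ≈ 1.1.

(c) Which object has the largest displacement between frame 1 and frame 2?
the red star

(moved 3.8; next 2.8)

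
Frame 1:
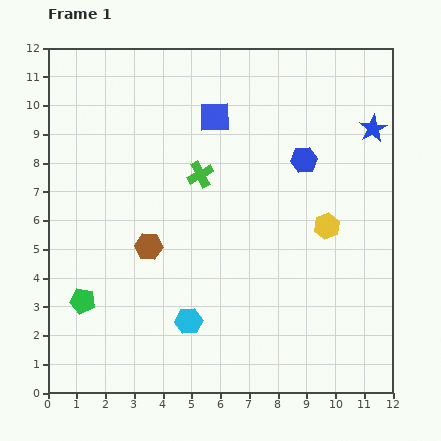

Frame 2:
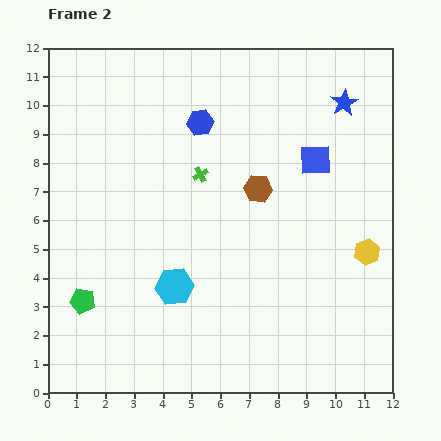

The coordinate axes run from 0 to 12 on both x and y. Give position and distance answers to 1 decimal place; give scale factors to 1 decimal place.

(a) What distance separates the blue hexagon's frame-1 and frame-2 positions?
3.8

The blue hexagon moved from (8.9, 8.1) to (5.3, 9.4), a distance of √(3.6² + 1.3²) ≈ 3.8.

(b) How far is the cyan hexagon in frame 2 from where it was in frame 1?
1.3

The cyan hexagon moved from (4.9, 2.5) to (4.4, 3.7), a distance of √(0.5² + 1.2²) ≈ 1.3.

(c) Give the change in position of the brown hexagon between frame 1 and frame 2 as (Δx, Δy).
(3.8, 2.0)

The brown hexagon was at (3.5, 5.1) in frame 1 and (7.3, 7.1) in frame 2.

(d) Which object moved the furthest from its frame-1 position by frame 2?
the brown hexagon

(moved 4.3; next 3.8)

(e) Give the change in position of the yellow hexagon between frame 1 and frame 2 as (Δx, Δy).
(1.4, -0.9)

The yellow hexagon was at (9.7, 5.8) in frame 1 and (11.1, 4.9) in frame 2.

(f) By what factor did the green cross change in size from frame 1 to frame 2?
0.6×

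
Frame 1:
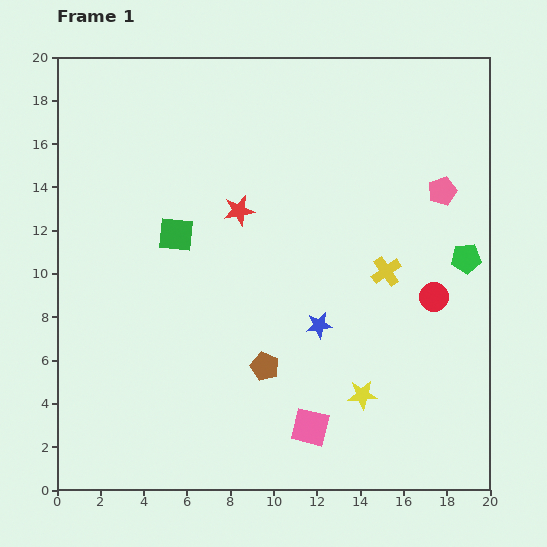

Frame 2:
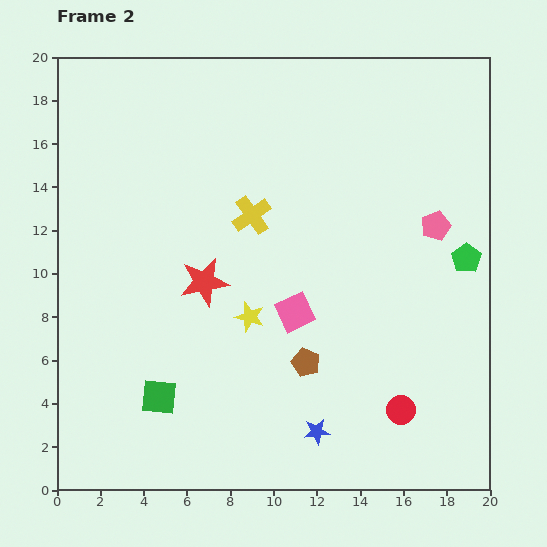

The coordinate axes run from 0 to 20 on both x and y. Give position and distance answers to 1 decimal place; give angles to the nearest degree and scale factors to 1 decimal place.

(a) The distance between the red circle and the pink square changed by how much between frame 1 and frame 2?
-1.6

Distance in frame 1: 8.3. Distance in frame 2: 6.7.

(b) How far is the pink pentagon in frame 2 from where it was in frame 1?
1.6

The pink pentagon moved from (17.8, 13.8) to (17.5, 12.2), a distance of √(0.3² + 1.6²) ≈ 1.6.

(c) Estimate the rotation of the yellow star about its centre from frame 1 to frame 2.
19° clockwise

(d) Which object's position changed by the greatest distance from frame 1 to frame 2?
the green square

(moved 7.5; next 6.7)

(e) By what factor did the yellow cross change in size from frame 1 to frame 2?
1.3×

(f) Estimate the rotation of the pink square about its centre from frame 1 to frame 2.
39° counter-clockwise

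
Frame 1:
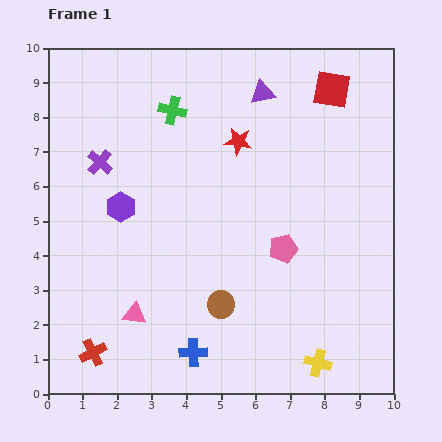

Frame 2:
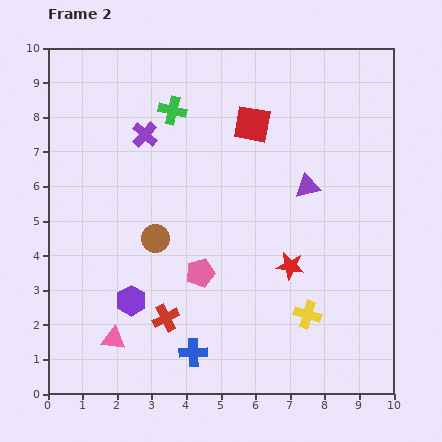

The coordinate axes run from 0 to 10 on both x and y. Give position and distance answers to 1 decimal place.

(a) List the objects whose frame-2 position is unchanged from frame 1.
the blue cross, the green cross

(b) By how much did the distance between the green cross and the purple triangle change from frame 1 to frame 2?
+1.9

Distance in frame 1: 2.6. Distance in frame 2: 4.5.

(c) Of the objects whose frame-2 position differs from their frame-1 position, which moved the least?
the pink triangle

(moved 0.9)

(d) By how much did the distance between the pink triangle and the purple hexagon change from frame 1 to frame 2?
-1.9

Distance in frame 1: 3.1. Distance in frame 2: 1.2.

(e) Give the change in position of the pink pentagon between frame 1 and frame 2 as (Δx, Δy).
(-2.4, -0.7)

The pink pentagon was at (6.8, 4.2) in frame 1 and (4.4, 3.5) in frame 2.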